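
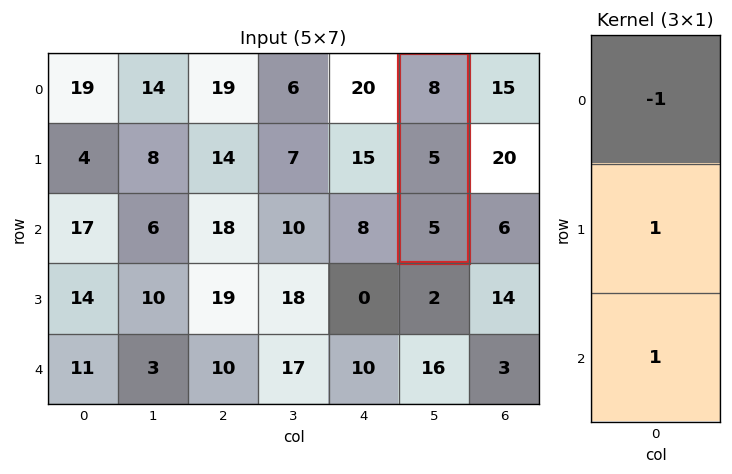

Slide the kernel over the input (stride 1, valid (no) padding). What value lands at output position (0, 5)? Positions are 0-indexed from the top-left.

The receptive field on the input at this output position is [8 / 5 / 5]. Elementwise product with the kernel and sum: 8·-1 + 5·1 + 5·1.

2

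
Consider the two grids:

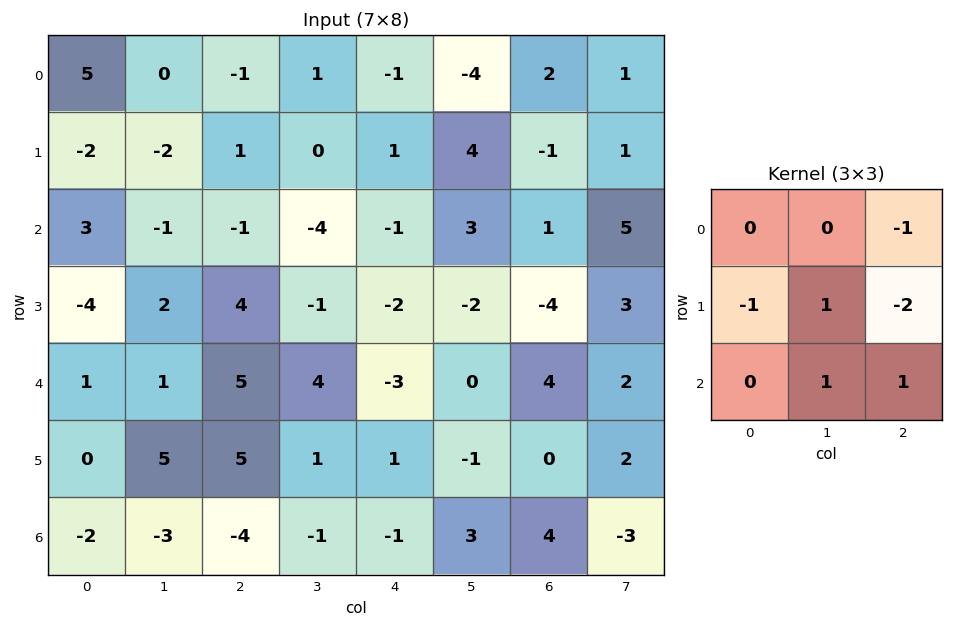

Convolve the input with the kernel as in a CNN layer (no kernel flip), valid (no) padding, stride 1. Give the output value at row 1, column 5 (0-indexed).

The receptive field on the input at this output position is [4 -1 1 / 3 1 5 / -2 -4 3]. Elementwise product with the kernel and sum: 1·-1 + 3·-1 + 1·1 + 5·-2 + -4·1 + 3·1.

-14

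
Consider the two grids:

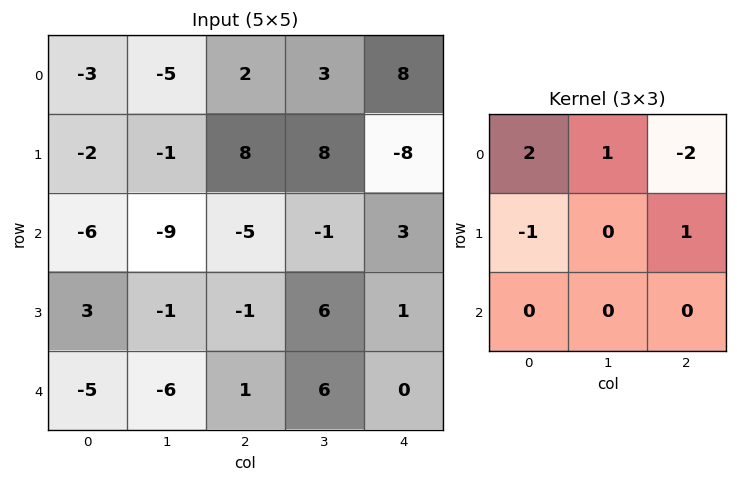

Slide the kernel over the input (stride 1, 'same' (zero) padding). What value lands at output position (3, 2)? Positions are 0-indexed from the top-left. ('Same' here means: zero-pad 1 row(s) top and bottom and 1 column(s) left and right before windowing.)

The receptive field on the zero-padded input at this output position is [-9 -5 -1 / -1 -1 6 / -6 1 6]. Elementwise product with the kernel and sum: -9·2 + -5·1 + -1·-2 + -1·-1 + 6·1.

-14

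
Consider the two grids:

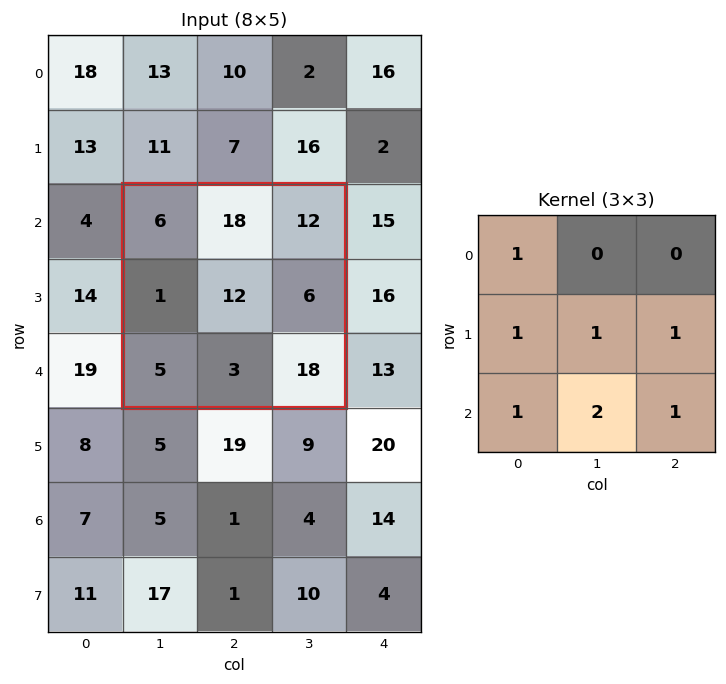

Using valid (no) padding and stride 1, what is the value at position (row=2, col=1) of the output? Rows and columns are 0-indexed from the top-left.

54

The receptive field on the input at this output position is [6 18 12 / 1 12 6 / 5 3 18]. Elementwise product with the kernel and sum: 6·1 + 1·1 + 12·1 + 6·1 + 5·1 + 3·2 + 18·1.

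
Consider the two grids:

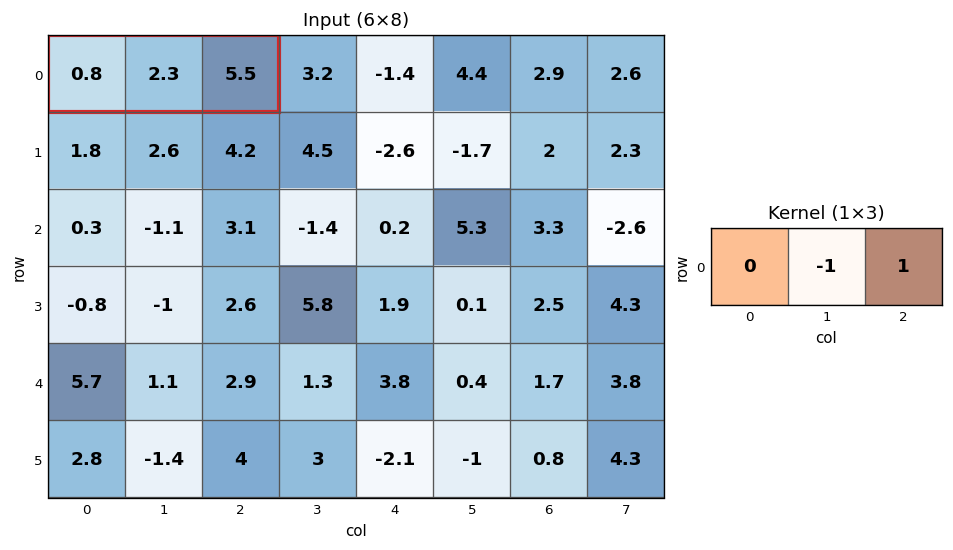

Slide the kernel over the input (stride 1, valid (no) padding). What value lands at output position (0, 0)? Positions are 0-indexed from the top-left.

The receptive field on the input at this output position is [0.8 2.3 5.5]. Elementwise product with the kernel and sum: 2.3·-1 + 5.5·1.

3.2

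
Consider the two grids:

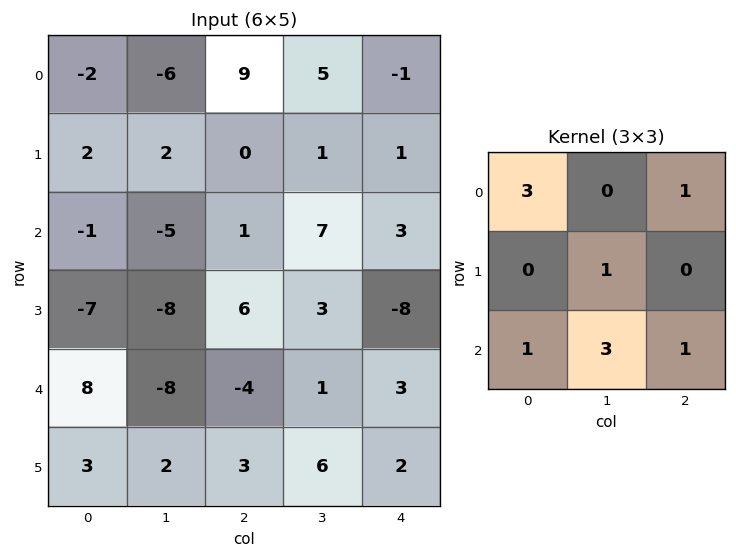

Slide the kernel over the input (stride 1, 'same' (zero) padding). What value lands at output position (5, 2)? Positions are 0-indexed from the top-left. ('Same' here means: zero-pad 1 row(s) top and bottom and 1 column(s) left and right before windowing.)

The receptive field on the zero-padded input at this output position is [-8 -4 1 / 2 3 6 / 0 0 0]. Elementwise product with the kernel and sum: -8·3 + 1·1 + 3·1 + 0·1 + 0·3 + 0·1.

-20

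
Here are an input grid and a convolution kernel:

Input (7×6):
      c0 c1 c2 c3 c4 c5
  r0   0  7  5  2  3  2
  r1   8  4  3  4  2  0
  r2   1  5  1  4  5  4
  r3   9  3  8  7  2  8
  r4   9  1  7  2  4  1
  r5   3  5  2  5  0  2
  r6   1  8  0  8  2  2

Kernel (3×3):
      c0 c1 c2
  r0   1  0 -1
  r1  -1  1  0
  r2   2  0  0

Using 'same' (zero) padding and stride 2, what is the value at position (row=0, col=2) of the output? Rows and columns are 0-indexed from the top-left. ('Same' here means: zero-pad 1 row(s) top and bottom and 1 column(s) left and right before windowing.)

The receptive field on the zero-padded input at this output position is [0 0 0 / 2 3 2 / 4 2 0]. Elementwise product with the kernel and sum: 0·1 + 0·-1 + 2·-1 + 3·1 + 4·2.

9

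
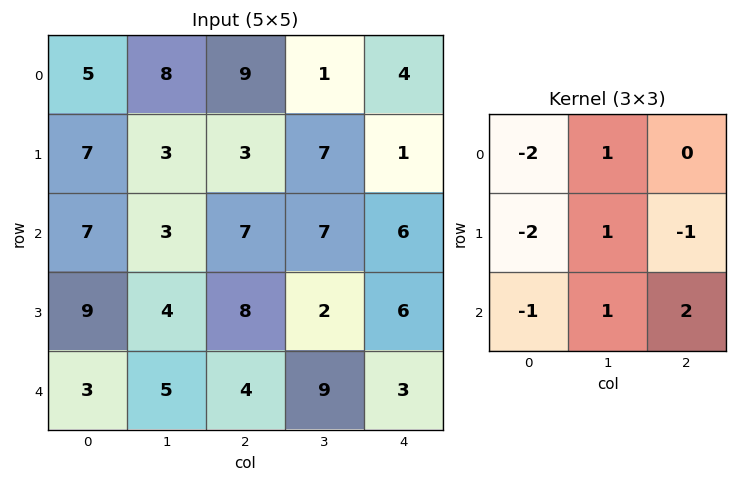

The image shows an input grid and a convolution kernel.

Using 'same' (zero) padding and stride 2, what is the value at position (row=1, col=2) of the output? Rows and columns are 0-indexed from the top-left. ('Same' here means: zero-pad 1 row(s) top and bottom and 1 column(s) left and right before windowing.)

-17

The receptive field on the zero-padded input at this output position is [7 1 0 / 7 6 0 / 2 6 0]. Elementwise product with the kernel and sum: 7·-2 + 1·1 + 7·-2 + 6·1 + 0·-1 + 2·-1 + 6·1 + 0·2.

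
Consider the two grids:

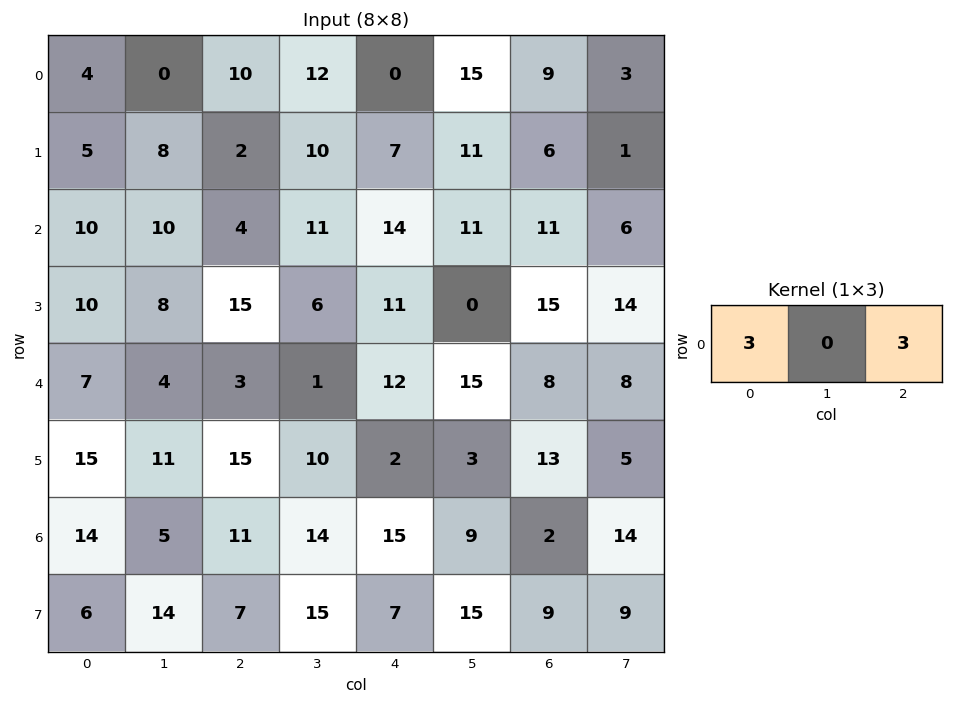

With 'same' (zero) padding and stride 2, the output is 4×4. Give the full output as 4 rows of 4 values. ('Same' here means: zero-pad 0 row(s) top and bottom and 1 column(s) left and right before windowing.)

Output[0,0]: The receptive field on the zero-padded input at this output position is [0 4 0]. Elementwise product with the kernel and sum: 0·3 + 0·3.
Output[0,1]: The receptive field on the zero-padded input at this output position is [0 10 12]. Elementwise product with the kernel and sum: 0·3 + 12·3.

0 36 81 54
30 63 66 51
12 15 48 69
15 57 69 69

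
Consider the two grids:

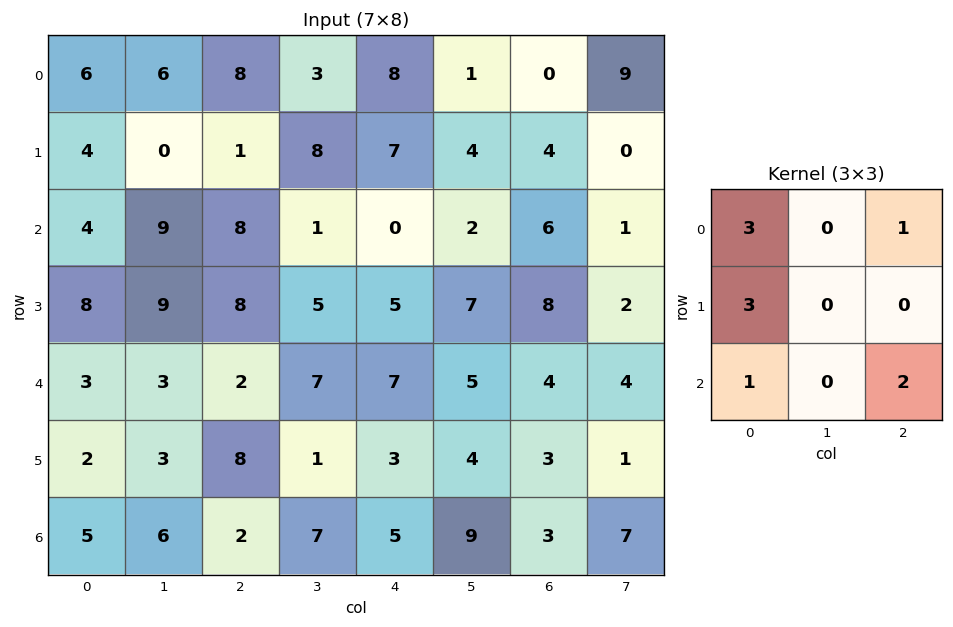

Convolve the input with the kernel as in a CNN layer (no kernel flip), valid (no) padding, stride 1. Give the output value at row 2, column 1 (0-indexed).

The receptive field on the input at this output position is [9 8 1 / 9 8 5 / 3 2 7]. Elementwise product with the kernel and sum: 9·3 + 1·1 + 9·3 + 3·1 + 7·2.

72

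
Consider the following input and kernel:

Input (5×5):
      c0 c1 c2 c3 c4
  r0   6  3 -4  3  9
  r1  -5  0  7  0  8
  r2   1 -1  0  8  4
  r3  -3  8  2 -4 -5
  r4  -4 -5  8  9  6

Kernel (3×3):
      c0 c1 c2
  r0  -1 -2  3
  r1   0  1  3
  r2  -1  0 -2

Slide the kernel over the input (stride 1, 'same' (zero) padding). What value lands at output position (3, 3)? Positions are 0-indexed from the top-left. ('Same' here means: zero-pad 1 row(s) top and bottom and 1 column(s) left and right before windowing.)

The receptive field on the zero-padded input at this output position is [0 8 4 / 2 -4 -5 / 8 9 6]. Elementwise product with the kernel and sum: 0·-1 + 8·-2 + 4·3 + -4·1 + -5·3 + 8·-1 + 6·-2.

-43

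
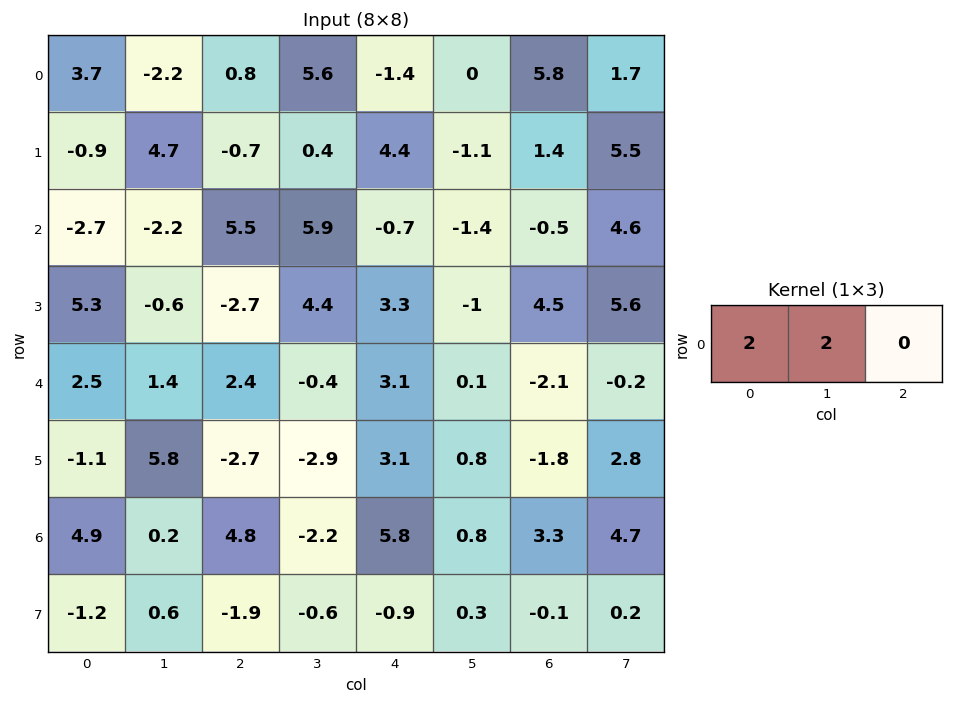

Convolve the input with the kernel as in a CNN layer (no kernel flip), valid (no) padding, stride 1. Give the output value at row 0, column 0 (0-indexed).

The receptive field on the input at this output position is [3.7 -2.2 0.8]. Elementwise product with the kernel and sum: 3.7·2 + -2.2·2.

3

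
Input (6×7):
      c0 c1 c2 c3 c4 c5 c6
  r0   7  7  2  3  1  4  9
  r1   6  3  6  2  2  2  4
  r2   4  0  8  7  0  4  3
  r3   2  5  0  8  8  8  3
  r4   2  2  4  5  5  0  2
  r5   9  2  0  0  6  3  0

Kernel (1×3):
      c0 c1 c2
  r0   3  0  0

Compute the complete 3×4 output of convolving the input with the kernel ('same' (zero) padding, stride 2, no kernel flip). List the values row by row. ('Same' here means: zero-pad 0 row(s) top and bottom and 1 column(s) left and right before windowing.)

Output[0,0]: The receptive field on the zero-padded input at this output position is [0 7 7]. Elementwise product with the kernel and sum: 0·3.
Output[0,1]: The receptive field on the zero-padded input at this output position is [7 2 3]. Elementwise product with the kernel and sum: 7·3.

0 21 9 12
0 0 21 12
0 6 15 0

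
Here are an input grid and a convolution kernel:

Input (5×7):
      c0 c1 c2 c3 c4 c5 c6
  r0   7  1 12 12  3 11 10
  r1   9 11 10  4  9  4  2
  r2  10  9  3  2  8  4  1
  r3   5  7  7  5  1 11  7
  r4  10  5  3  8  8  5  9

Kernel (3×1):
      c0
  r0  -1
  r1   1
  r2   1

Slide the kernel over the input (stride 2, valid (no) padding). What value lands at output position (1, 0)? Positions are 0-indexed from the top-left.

5

The receptive field on the input at this output position is [10 / 5 / 10]. Elementwise product with the kernel and sum: 10·-1 + 5·1 + 10·1.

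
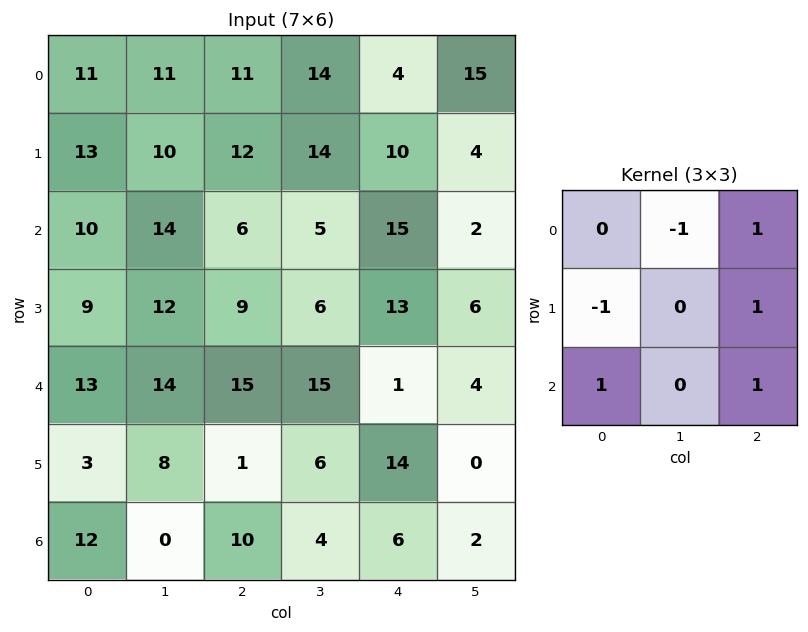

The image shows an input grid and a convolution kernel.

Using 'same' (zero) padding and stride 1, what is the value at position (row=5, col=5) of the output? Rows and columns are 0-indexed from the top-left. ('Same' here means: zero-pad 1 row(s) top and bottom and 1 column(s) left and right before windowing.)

-12

The receptive field on the zero-padded input at this output position is [1 4 0 / 14 0 0 / 6 2 0]. Elementwise product with the kernel and sum: 4·-1 + 0·1 + 14·-1 + 0·1 + 6·1 + 0·1.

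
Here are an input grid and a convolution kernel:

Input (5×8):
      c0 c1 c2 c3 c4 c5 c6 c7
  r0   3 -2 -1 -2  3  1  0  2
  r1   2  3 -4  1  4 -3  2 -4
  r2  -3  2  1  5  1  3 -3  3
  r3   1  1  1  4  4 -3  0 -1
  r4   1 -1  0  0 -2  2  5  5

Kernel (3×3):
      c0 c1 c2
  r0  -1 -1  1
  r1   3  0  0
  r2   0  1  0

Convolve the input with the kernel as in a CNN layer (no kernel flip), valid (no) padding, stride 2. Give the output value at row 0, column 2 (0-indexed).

11

The receptive field on the input at this output position is [3 1 0 / 4 -3 2 / 1 3 -3]. Elementwise product with the kernel and sum: 3·-1 + 1·-1 + 0·1 + 4·3 + 3·1.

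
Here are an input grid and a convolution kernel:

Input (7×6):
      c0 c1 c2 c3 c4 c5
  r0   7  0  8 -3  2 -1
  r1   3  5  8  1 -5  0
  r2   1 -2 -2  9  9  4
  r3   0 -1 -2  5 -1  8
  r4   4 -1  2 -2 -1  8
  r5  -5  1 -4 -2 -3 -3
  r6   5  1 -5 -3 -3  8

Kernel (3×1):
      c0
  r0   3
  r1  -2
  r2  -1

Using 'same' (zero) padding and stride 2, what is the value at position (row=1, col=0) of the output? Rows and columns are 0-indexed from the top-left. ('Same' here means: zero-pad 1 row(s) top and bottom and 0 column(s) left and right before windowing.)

The receptive field on the zero-padded input at this output position is [3 / 1 / 0]. Elementwise product with the kernel and sum: 3·3 + 1·-2 + 0·-1.

7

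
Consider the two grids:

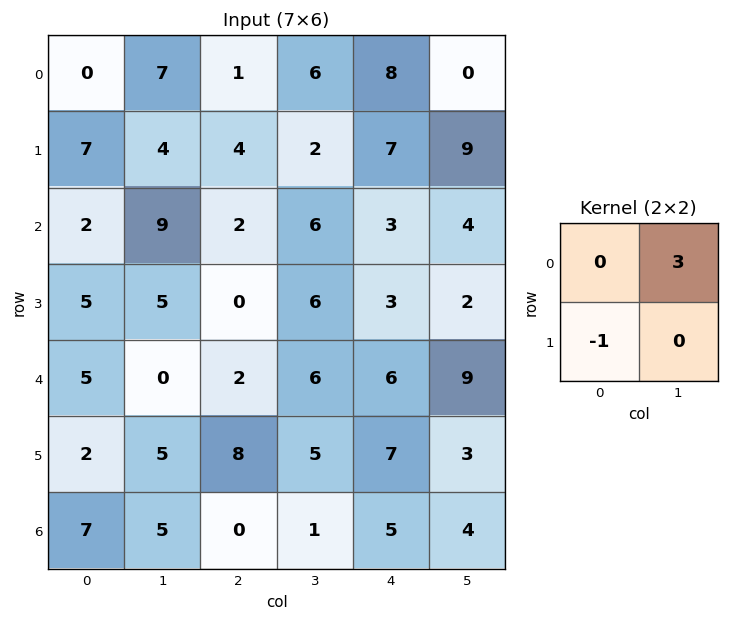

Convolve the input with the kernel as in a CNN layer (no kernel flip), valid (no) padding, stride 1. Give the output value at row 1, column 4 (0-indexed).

The receptive field on the input at this output position is [7 9 / 3 4]. Elementwise product with the kernel and sum: 9·3 + 3·-1.

24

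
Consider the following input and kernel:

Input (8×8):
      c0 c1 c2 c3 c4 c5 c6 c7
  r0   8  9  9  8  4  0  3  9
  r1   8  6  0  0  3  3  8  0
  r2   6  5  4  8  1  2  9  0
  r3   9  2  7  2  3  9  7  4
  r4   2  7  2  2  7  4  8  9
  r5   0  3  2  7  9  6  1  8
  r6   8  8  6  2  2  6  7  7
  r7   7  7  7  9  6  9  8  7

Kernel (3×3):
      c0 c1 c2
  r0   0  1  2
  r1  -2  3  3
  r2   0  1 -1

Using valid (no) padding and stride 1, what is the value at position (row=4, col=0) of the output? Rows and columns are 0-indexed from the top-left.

The receptive field on the input at this output position is [2 7 2 / 0 3 2 / 8 8 6]. Elementwise product with the kernel and sum: 7·1 + 2·2 + 0·-2 + 3·3 + 2·3 + 8·1 + 6·-1.

28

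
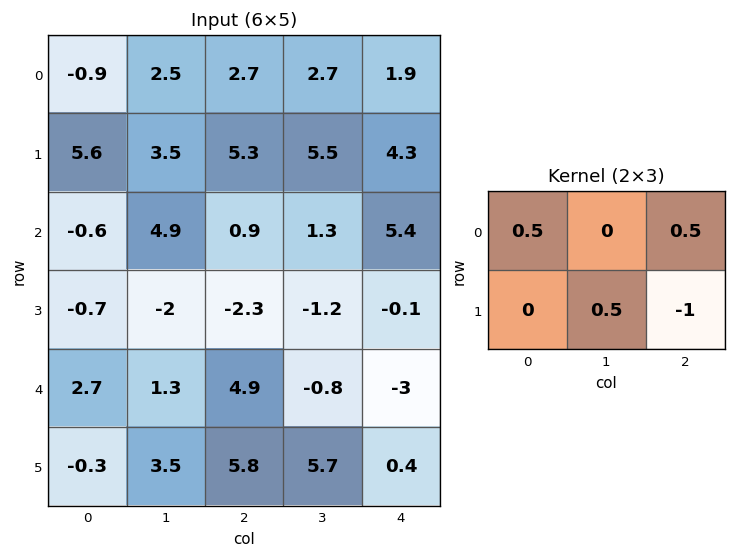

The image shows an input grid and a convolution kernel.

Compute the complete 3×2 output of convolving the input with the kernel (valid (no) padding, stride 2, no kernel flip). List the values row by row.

Output[0,0]: The receptive field on the input at this output position is [-0.9 2.5 2.7 / 5.6 3.5 5.3]. Elementwise product with the kernel and sum: -0.9·0.5 + 2.7·0.5 + 3.5·0.5 + 5.3·-1.
Output[0,1]: The receptive field on the input at this output position is [2.7 2.7 1.9 / 5.3 5.5 4.3]. Elementwise product with the kernel and sum: 2.7·0.5 + 1.9·0.5 + 5.5·0.5 + 4.3·-1.

-2.65 0.75
1.45 2.65
-0.25 3.4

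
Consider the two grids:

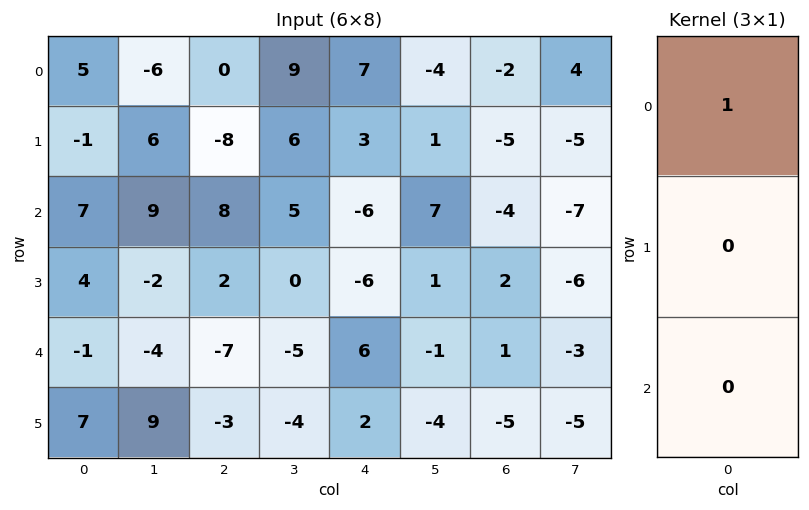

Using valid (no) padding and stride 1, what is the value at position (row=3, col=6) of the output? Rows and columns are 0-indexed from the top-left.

The receptive field on the input at this output position is [2 / 1 / -5]. Elementwise product with the kernel and sum: 2·1.

2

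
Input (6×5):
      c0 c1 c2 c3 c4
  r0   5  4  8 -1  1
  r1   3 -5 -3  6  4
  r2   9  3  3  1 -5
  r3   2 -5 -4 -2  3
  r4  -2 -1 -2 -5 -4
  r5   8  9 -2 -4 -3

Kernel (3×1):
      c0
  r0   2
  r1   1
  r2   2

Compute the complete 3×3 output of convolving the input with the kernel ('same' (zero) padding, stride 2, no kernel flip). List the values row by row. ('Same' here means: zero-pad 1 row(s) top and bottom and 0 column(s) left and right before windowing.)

11 2 9
19 -11 9
18 -14 -4

Output[0,0]: The receptive field on the zero-padded input at this output position is [0 / 5 / 3]. Elementwise product with the kernel and sum: 0·2 + 5·1 + 3·2.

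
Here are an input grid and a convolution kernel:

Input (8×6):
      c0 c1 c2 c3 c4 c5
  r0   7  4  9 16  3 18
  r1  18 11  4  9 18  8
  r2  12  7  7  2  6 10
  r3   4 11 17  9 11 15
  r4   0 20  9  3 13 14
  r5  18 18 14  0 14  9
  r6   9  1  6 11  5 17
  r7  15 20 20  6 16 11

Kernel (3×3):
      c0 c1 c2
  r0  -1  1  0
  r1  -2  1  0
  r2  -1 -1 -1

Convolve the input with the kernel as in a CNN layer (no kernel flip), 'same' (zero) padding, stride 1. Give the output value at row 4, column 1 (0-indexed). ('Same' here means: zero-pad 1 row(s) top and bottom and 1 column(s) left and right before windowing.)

The receptive field on the zero-padded input at this output position is [4 11 17 / 0 20 9 / 18 18 14]. Elementwise product with the kernel and sum: 4·-1 + 11·1 + 0·-2 + 20·1 + 18·-1 + 18·-1 + 14·-1.

-23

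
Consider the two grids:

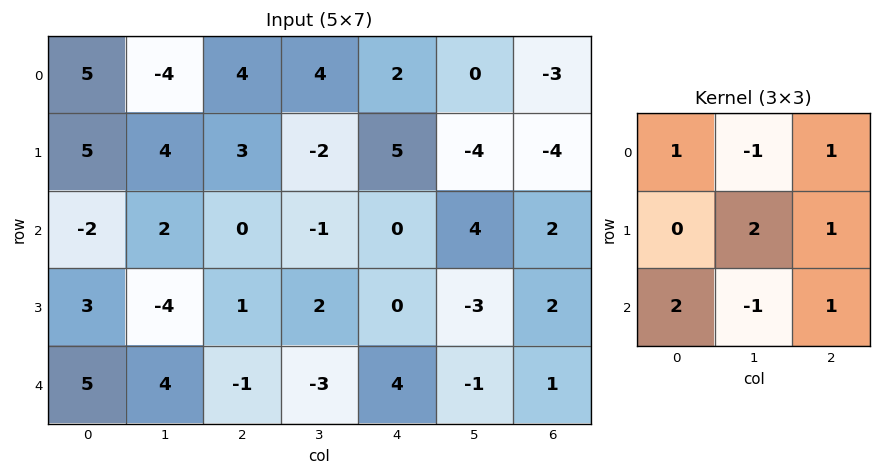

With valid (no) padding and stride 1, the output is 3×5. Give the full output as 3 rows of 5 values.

18 3 4 10 -15
19 -9 8 -6 20
-6 11 10 -11 4

Output[0,0]: The receptive field on the input at this output position is [5 -4 4 / 5 4 3 / -2 2 0]. Elementwise product with the kernel and sum: 5·1 + -4·-1 + 4·1 + 4·2 + 3·1 + -2·2 + 2·-1 + 0·1.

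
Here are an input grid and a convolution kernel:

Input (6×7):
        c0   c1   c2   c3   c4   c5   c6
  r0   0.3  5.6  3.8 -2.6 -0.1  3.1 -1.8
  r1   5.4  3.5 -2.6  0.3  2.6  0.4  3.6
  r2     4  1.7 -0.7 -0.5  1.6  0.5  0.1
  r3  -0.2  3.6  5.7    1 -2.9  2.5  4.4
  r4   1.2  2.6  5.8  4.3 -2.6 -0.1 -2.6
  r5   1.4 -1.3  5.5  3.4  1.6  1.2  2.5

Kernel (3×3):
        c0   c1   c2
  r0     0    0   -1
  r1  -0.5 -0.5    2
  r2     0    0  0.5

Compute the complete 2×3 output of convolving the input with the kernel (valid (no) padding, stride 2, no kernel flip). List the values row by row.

Output[0,0]: The receptive field on the input at this output position is [0.3 5.6 3.8 / 5.4 3.5 -2.6 / 4 1.7 -0.7]. Elementwise product with the kernel and sum: 3.8·-1 + 5.4·-0.5 + 3.5·-0.5 + -2.6·2 + -0.7·0.5.

-13.8 7.25 7.55
13.3 -12.05 7.6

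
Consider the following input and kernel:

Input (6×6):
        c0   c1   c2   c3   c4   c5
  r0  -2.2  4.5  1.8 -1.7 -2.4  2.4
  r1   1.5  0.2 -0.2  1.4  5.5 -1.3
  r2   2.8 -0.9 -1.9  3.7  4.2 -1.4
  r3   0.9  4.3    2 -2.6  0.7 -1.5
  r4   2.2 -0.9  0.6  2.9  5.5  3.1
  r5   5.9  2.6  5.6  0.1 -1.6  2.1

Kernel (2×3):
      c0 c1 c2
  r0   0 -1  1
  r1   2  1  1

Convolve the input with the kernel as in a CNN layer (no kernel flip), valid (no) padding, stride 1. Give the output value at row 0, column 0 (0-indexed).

The receptive field on the input at this output position is [-2.2 4.5 1.8 / 1.5 0.2 -0.2]. Elementwise product with the kernel and sum: 4.5·-1 + 1.8·1 + 1.5·2 + 0.2·1 + -0.2·1.

0.3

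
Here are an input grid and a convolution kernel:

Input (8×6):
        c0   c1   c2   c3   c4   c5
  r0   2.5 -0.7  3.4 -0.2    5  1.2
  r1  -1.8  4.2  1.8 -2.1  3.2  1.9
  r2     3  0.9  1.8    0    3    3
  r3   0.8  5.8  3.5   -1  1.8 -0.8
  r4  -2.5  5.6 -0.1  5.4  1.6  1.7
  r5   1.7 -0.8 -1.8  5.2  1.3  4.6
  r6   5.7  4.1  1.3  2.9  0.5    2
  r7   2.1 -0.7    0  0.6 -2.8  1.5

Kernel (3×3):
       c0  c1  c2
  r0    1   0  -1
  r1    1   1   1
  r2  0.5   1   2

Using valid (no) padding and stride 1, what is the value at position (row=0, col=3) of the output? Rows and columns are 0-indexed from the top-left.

10.6

The receptive field on the input at this output position is [-0.2 5 1.2 / -2.1 3.2 1.9 / 0 3 3]. Elementwise product with the kernel and sum: -0.2·1 + 1.2·-1 + -2.1·1 + 3.2·1 + 1.9·1 + 0·0.5 + 3·1 + 3·2.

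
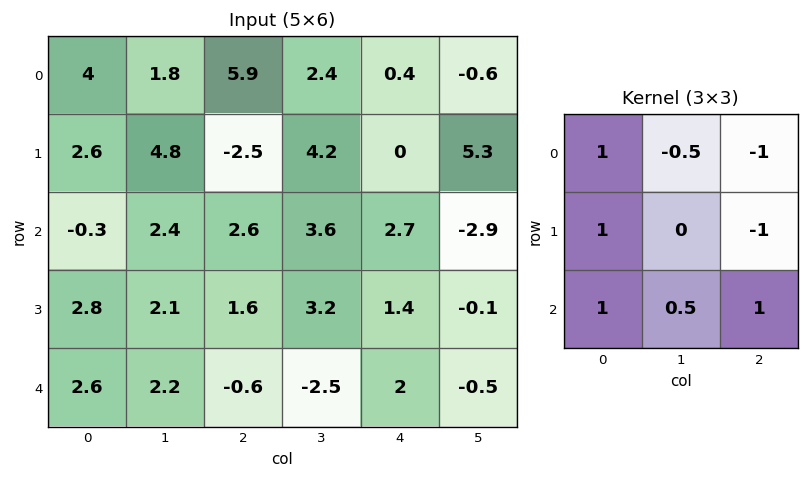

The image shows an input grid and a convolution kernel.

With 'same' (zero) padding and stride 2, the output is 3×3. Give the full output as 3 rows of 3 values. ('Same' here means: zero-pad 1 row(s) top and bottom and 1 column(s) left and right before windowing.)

4.3 7.15 12.5
-5 6.75 9.2
-5.7 2.8 0.6

Output[0,0]: The receptive field on the zero-padded input at this output position is [0 0 0 / 0 4 1.8 / 0 2.6 4.8]. Elementwise product with the kernel and sum: 0·1 + 0·-0.5 + 0·-1 + 0·1 + 1.8·-1 + 0·1 + 2.6·0.5 + 4.8·1.
Output[0,1]: The receptive field on the zero-padded input at this output position is [0 0 0 / 1.8 5.9 2.4 / 4.8 -2.5 4.2]. Elementwise product with the kernel and sum: 0·1 + 0·-0.5 + 0·-1 + 1.8·1 + 2.4·-1 + 4.8·1 + -2.5·0.5 + 4.2·1.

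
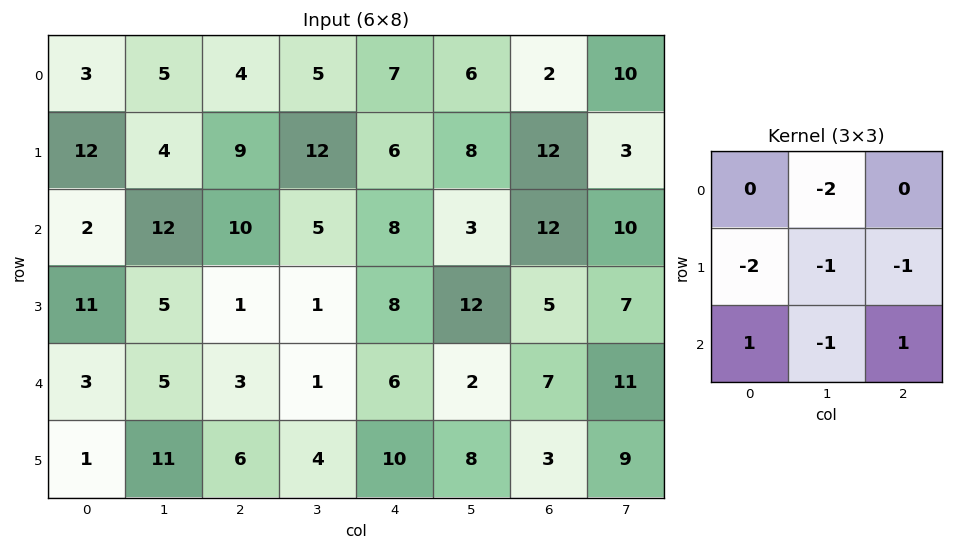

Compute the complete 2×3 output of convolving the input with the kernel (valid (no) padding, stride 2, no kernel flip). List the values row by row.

Output[0,0]: The receptive field on the input at this output position is [3 5 4 / 12 4 9 / 2 12 10]. Elementwise product with the kernel and sum: 5·-2 + 12·-2 + 4·-1 + 9·-1 + 2·1 + 12·-1 + 10·1.
Output[0,1]: The receptive field on the input at this output position is [4 5 7 / 9 12 6 / 10 5 8]. Elementwise product with the kernel and sum: 5·-2 + 9·-2 + 12·-1 + 6·-1 + 10·1 + 5·-1 + 8·1.

-47 -33 -27
-51 -13 -28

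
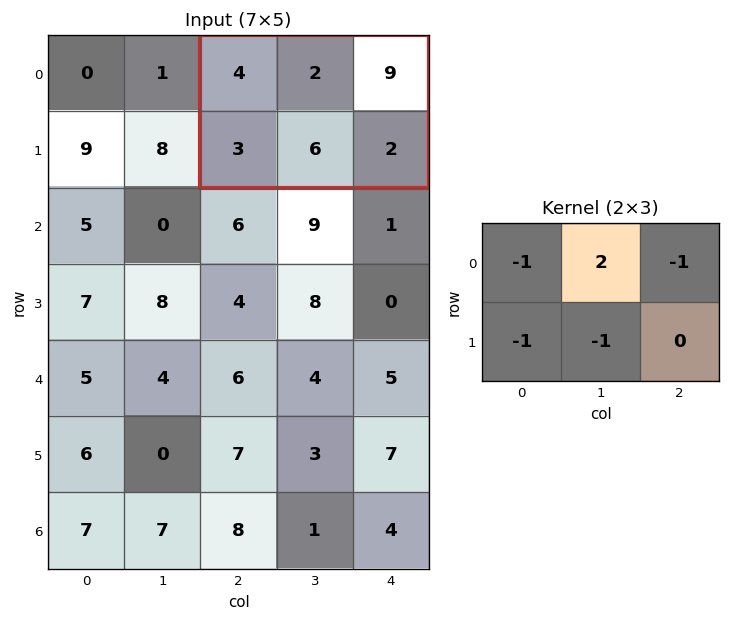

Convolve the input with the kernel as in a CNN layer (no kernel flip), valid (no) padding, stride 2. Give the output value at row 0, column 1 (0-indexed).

-18

The receptive field on the input at this output position is [4 2 9 / 3 6 2]. Elementwise product with the kernel and sum: 4·-1 + 2·2 + 9·-1 + 3·-1 + 6·-1.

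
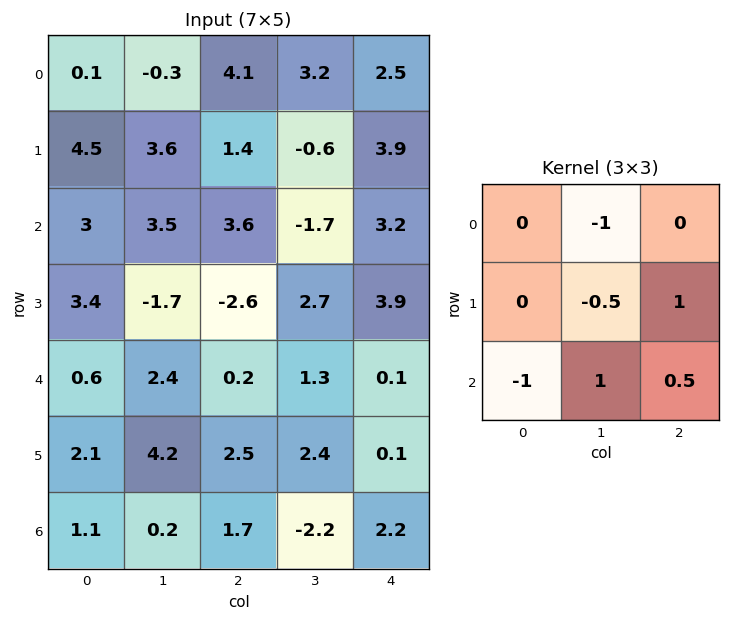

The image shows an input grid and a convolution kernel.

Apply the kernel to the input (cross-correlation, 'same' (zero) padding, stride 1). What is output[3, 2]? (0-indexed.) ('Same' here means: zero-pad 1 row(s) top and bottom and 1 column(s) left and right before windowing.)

-1.15

The receptive field on the zero-padded input at this output position is [3.5 3.6 -1.7 / -1.7 -2.6 2.7 / 2.4 0.2 1.3]. Elementwise product with the kernel and sum: 3.6·-1 + -2.6·-0.5 + 2.7·1 + 2.4·-1 + 0.2·1 + 1.3·0.5.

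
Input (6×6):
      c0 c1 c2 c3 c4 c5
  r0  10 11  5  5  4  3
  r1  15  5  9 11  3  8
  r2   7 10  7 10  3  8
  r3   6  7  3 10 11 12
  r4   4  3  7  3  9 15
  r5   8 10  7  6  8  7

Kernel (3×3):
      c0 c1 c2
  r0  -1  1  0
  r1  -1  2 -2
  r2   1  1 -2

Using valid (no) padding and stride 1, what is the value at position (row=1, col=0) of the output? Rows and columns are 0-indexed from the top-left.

-4

The receptive field on the input at this output position is [15 5 9 / 7 10 7 / 6 7 3]. Elementwise product with the kernel and sum: 15·-1 + 5·1 + 7·-1 + 10·2 + 7·-2 + 6·1 + 7·1 + 3·-2.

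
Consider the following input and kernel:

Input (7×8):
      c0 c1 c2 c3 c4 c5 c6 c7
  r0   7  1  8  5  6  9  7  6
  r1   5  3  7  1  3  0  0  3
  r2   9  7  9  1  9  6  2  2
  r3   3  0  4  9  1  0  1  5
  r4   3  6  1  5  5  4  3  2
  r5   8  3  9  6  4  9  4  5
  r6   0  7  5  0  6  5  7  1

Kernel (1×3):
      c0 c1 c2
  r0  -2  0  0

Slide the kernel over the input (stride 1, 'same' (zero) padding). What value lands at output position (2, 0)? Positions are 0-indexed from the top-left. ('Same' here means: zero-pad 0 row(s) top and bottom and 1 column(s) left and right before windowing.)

0

The receptive field on the zero-padded input at this output position is [0 9 7]. Elementwise product with the kernel and sum: 0·-2.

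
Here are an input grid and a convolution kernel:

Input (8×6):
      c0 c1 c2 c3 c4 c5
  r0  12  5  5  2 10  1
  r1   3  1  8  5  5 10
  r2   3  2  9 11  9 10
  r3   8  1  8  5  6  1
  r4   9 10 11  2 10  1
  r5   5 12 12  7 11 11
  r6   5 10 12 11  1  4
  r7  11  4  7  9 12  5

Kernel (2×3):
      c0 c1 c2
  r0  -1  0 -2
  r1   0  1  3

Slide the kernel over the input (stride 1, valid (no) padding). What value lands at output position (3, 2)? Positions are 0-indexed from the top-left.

12

The receptive field on the input at this output position is [8 5 6 / 11 2 10]. Elementwise product with the kernel and sum: 8·-1 + 6·-2 + 2·1 + 10·3.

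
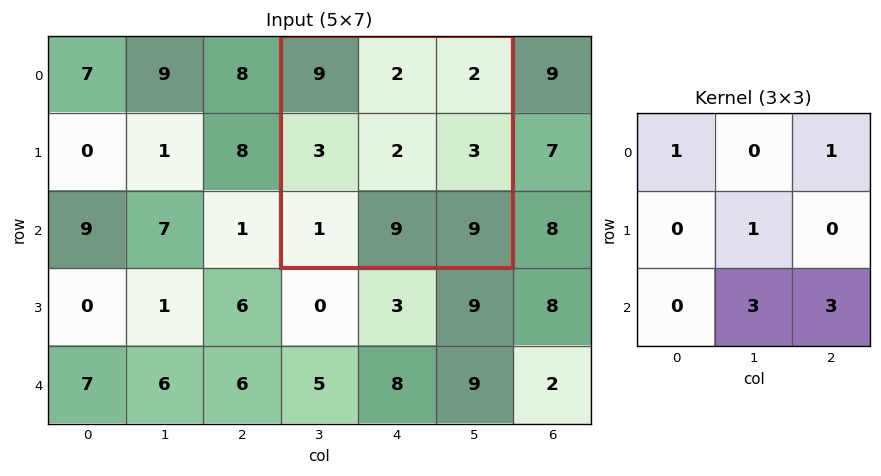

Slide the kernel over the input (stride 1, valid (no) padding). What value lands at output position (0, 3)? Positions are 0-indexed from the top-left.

67

The receptive field on the input at this output position is [9 2 2 / 3 2 3 / 1 9 9]. Elementwise product with the kernel and sum: 9·1 + 2·1 + 2·1 + 9·3 + 9·3.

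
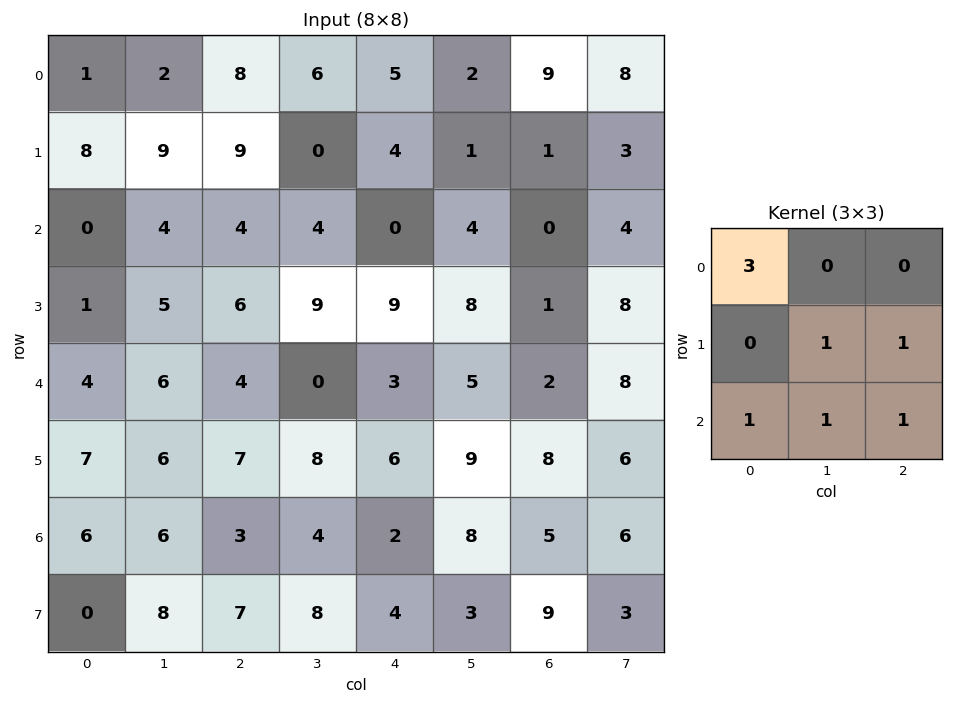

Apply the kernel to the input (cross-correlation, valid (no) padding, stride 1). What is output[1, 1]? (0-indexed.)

55

The receptive field on the input at this output position is [9 9 0 / 4 4 4 / 5 6 9]. Elementwise product with the kernel and sum: 9·3 + 4·1 + 4·1 + 5·1 + 6·1 + 9·1.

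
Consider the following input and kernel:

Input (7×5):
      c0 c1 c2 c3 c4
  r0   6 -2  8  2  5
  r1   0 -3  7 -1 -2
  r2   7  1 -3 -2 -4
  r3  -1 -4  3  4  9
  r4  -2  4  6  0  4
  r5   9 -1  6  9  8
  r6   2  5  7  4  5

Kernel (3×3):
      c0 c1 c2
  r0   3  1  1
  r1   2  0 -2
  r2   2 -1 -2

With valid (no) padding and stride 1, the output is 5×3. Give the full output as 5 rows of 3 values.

Output[0,0]: The receptive field on the input at this output position is [6 -2 8 / 0 -3 7 / 7 1 -3]. Elementwise product with the kernel and sum: 6·3 + -2·1 + 8·1 + 0·2 + 7·-2 + 7·2 + 1·-1 + -3·-2.

29 9 53
20 -16 4
-9 -16 -23
-13 -23 13
-5 -7 18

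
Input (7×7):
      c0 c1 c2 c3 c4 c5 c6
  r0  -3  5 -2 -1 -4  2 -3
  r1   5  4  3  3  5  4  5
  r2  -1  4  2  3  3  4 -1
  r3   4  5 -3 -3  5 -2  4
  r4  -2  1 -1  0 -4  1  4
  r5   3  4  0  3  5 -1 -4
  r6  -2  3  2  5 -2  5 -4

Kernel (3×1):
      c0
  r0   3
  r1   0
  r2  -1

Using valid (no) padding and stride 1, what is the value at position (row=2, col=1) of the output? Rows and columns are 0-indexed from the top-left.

The receptive field on the input at this output position is [4 / 5 / 1]. Elementwise product with the kernel and sum: 4·3 + 1·-1.

11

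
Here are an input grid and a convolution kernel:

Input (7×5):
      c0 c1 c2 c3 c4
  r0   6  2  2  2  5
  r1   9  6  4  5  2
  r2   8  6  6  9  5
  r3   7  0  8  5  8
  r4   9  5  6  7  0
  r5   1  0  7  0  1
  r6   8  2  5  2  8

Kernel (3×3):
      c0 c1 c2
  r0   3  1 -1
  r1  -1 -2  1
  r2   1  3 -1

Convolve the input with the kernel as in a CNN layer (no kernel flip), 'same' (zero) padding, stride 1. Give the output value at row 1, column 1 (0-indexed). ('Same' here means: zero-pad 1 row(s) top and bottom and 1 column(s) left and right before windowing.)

21

The receptive field on the zero-padded input at this output position is [6 2 2 / 9 6 4 / 8 6 6]. Elementwise product with the kernel and sum: 6·3 + 2·1 + 2·-1 + 9·-1 + 6·-2 + 4·1 + 8·1 + 6·3 + 6·-1.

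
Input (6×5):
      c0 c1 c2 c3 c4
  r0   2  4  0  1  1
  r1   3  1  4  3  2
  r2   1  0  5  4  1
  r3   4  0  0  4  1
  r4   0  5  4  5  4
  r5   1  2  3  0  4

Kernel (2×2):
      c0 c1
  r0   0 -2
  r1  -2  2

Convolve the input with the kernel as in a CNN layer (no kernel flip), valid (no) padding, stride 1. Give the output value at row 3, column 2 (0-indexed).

The receptive field on the input at this output position is [0 4 / 4 5]. Elementwise product with the kernel and sum: 4·-2 + 4·-2 + 5·2.

-6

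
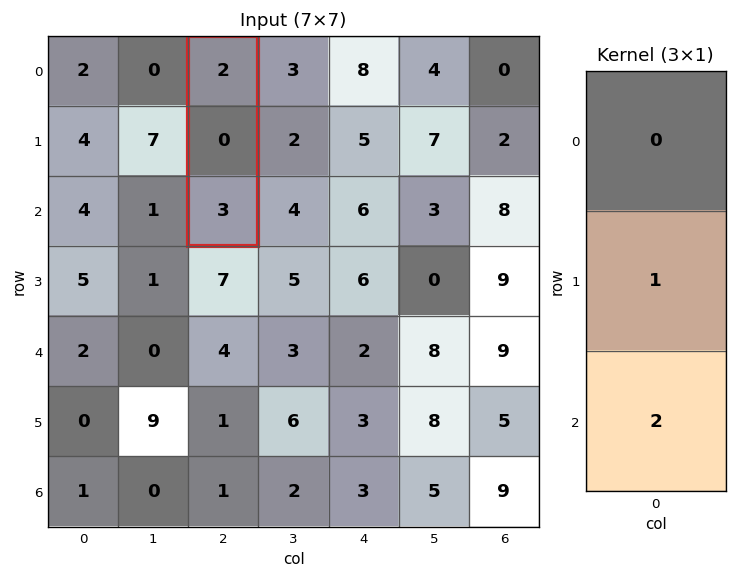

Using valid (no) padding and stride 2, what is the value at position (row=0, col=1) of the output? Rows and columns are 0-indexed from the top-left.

The receptive field on the input at this output position is [2 / 0 / 3]. Elementwise product with the kernel and sum: 0·1 + 3·2.

6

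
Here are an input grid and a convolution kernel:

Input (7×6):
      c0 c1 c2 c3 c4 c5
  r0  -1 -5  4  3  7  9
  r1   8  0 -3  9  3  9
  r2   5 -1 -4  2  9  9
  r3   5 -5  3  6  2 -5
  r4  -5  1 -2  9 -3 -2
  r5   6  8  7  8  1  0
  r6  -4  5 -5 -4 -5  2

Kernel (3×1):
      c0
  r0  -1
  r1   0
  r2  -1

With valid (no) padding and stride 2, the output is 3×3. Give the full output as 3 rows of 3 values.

Output[0,0]: The receptive field on the input at this output position is [-1 / 8 / 5]. Elementwise product with the kernel and sum: -1·-1 + 5·-1.
Output[0,1]: The receptive field on the input at this output position is [4 / -3 / -4]. Elementwise product with the kernel and sum: 4·-1 + -4·-1.

-4 0 -16
0 6 -6
9 7 8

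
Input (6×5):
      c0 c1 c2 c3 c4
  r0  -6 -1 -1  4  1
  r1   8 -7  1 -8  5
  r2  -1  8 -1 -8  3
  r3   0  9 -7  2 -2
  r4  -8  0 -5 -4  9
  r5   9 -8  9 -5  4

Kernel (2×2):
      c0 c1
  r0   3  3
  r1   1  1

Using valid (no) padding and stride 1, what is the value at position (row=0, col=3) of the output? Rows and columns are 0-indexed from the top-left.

The receptive field on the input at this output position is [4 1 / -8 5]. Elementwise product with the kernel and sum: 4·3 + 1·3 + -8·1 + 5·1.

12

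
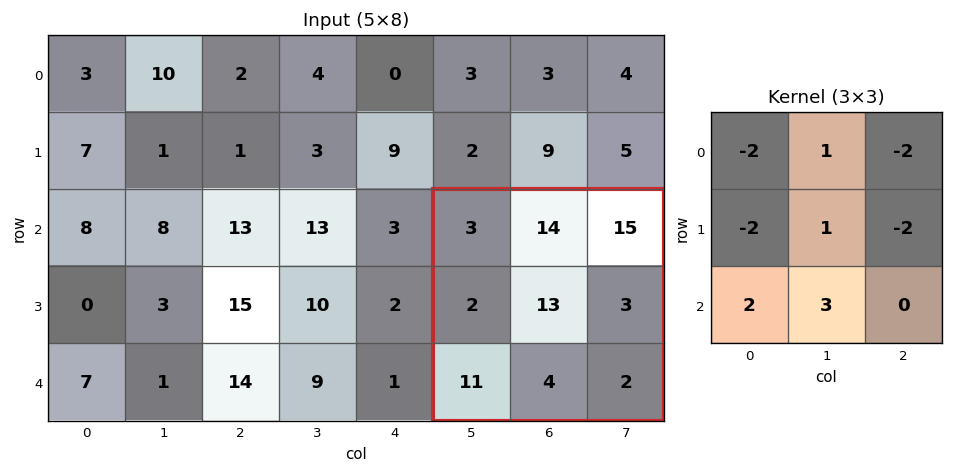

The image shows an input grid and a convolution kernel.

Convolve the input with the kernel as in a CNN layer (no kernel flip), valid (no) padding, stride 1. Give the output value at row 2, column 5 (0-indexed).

The receptive field on the input at this output position is [3 14 15 / 2 13 3 / 11 4 2]. Elementwise product with the kernel and sum: 3·-2 + 14·1 + 15·-2 + 2·-2 + 13·1 + 3·-2 + 11·2 + 4·3.

15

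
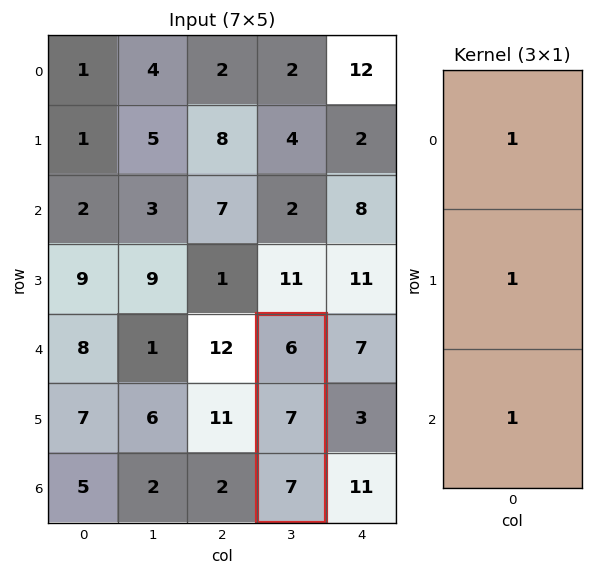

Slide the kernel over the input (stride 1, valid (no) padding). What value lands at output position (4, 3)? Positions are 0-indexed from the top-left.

20

The receptive field on the input at this output position is [6 / 7 / 7]. Elementwise product with the kernel and sum: 6·1 + 7·1 + 7·1.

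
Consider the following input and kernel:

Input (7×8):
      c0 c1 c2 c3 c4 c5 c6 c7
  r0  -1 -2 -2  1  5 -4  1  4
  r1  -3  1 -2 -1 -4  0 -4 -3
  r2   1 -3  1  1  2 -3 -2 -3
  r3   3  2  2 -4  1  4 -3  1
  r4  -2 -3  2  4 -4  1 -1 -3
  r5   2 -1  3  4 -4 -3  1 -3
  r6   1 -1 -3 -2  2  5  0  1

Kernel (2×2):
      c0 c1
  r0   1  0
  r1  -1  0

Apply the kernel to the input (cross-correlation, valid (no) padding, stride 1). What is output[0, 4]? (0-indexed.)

9

The receptive field on the input at this output position is [5 -4 / -4 0]. Elementwise product with the kernel and sum: 5·1 + -4·-1.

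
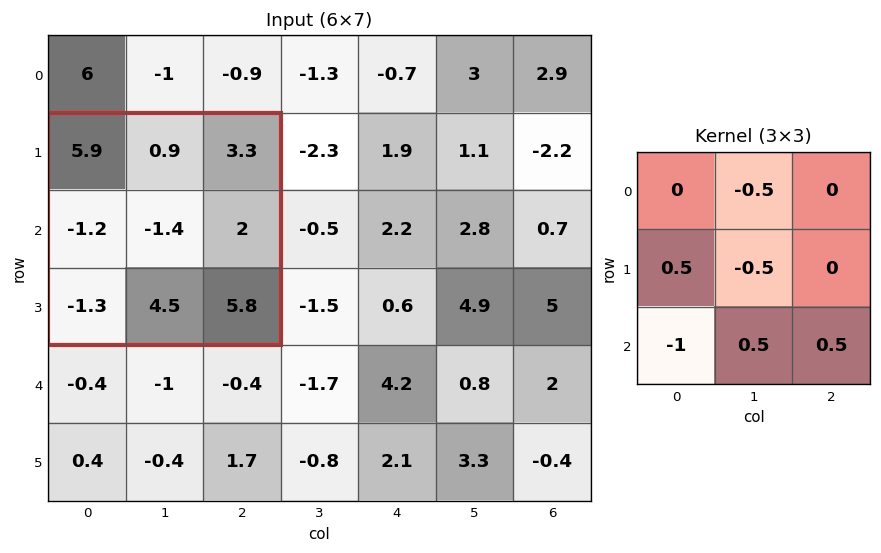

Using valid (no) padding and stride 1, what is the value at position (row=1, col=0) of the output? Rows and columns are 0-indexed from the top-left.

6.1

The receptive field on the input at this output position is [5.9 0.9 3.3 / -1.2 -1.4 2 / -1.3 4.5 5.8]. Elementwise product with the kernel and sum: 0.9·-0.5 + -1.2·0.5 + -1.4·-0.5 + -1.3·-1 + 4.5·0.5 + 5.8·0.5.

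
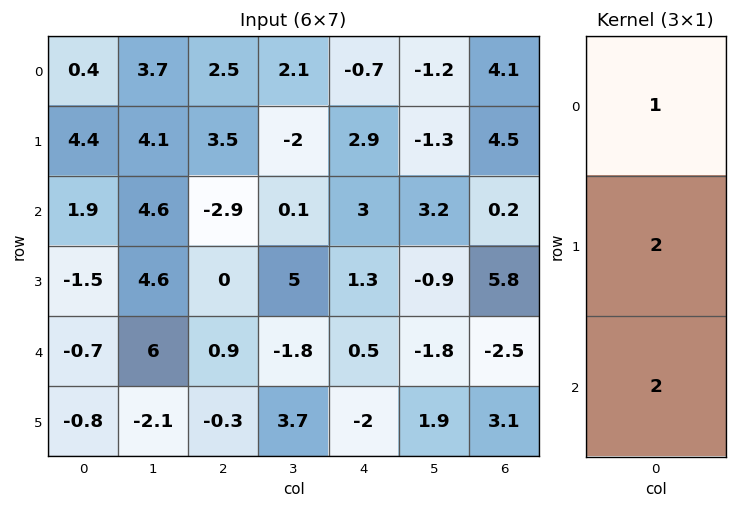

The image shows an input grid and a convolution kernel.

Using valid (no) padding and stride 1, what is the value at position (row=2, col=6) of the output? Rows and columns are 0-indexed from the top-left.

6.8

The receptive field on the input at this output position is [0.2 / 5.8 / -2.5]. Elementwise product with the kernel and sum: 0.2·1 + 5.8·2 + -2.5·2.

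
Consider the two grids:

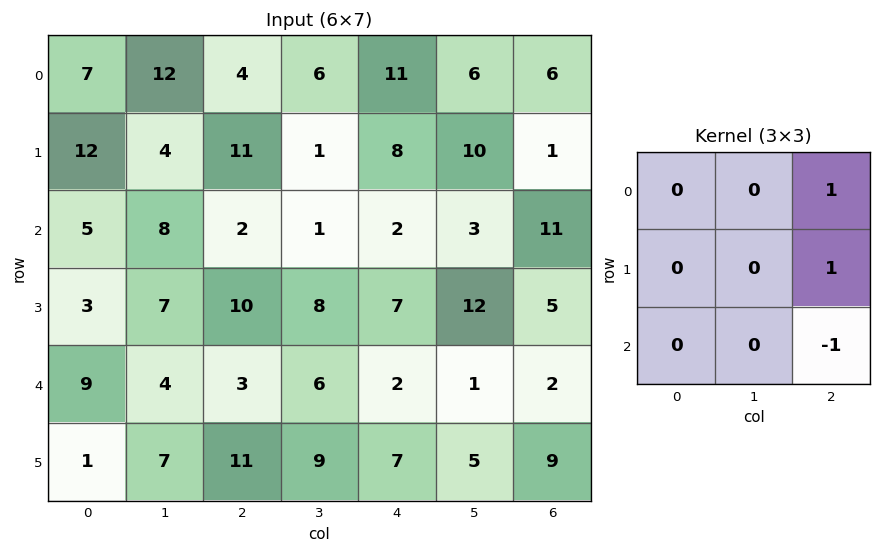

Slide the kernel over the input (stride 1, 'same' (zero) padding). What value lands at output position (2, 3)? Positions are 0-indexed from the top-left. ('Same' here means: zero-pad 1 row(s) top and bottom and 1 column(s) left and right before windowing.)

3

The receptive field on the zero-padded input at this output position is [11 1 8 / 2 1 2 / 10 8 7]. Elementwise product with the kernel and sum: 8·1 + 2·1 + 7·-1.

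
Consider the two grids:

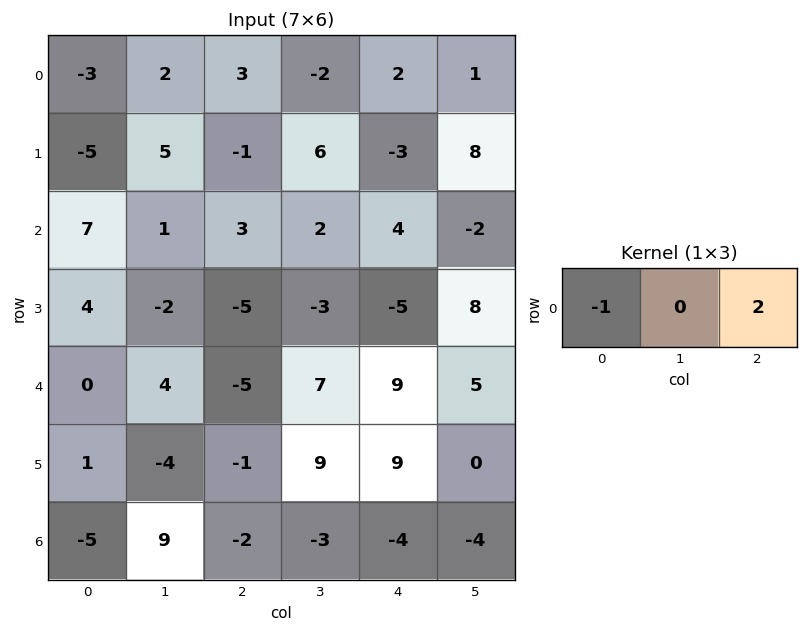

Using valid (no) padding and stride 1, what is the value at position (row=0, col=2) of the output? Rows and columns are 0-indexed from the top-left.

The receptive field on the input at this output position is [3 -2 2]. Elementwise product with the kernel and sum: 3·-1 + 2·2.

1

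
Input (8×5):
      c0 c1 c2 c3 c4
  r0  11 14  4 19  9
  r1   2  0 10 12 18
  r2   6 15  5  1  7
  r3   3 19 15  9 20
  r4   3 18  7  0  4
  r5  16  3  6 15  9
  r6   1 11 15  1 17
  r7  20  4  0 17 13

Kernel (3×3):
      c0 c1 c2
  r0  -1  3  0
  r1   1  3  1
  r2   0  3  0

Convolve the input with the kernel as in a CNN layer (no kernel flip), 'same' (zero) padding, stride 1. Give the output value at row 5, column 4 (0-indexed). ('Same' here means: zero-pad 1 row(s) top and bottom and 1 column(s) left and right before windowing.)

The receptive field on the zero-padded input at this output position is [0 4 0 / 15 9 0 / 1 17 0]. Elementwise product with the kernel and sum: 0·-1 + 4·3 + 15·1 + 9·3 + 0·1 + 17·3.

105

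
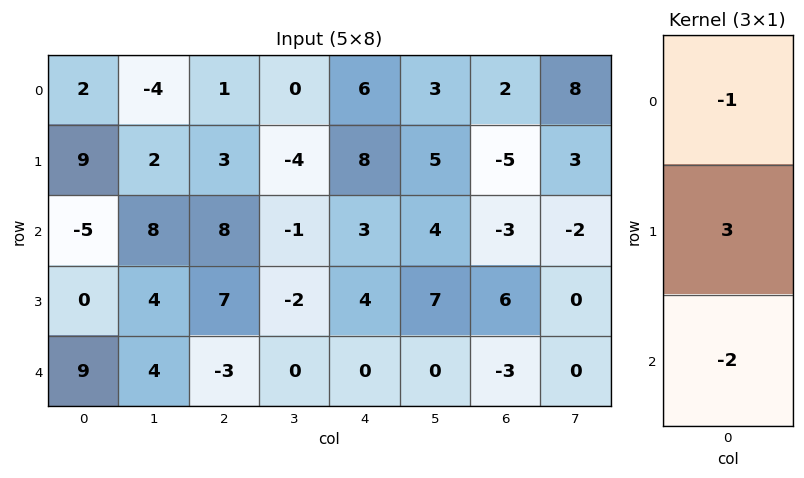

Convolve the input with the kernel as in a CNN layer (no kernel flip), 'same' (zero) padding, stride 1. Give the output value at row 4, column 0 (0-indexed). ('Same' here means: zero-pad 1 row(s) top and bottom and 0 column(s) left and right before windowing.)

The receptive field on the zero-padded input at this output position is [0 / 9 / 0]. Elementwise product with the kernel and sum: 0·-1 + 9·3 + 0·-2.

27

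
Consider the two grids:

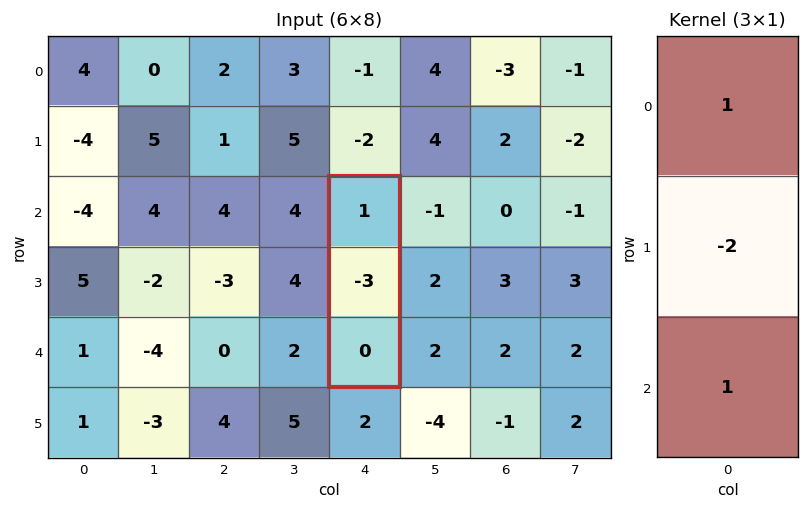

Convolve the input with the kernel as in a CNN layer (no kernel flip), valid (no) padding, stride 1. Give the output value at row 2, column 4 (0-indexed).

The receptive field on the input at this output position is [1 / -3 / 0]. Elementwise product with the kernel and sum: 1·1 + -3·-2 + 0·1.

7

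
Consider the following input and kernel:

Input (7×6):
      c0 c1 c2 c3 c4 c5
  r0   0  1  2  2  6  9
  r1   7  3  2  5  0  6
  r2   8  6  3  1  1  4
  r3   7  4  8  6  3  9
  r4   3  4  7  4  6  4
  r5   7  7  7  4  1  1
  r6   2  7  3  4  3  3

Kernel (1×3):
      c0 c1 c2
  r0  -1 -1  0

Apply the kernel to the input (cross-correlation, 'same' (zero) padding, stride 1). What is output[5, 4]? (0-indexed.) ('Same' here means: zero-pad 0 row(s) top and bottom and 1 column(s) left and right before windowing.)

The receptive field on the zero-padded input at this output position is [4 1 1]. Elementwise product with the kernel and sum: 4·-1 + 1·-1.

-5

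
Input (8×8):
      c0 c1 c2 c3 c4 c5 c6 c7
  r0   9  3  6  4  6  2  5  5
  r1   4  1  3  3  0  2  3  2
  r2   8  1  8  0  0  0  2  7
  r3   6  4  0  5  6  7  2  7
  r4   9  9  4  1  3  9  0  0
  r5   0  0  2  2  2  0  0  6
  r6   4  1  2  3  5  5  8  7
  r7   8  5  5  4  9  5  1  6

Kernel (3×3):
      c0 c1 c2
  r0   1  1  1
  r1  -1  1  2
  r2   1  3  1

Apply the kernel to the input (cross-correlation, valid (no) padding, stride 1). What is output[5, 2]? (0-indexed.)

43

The receptive field on the input at this output position is [2 2 2 / 2 3 5 / 5 4 9]. Elementwise product with the kernel and sum: 2·1 + 2·1 + 2·1 + 2·-1 + 3·1 + 5·2 + 5·1 + 4·3 + 9·1.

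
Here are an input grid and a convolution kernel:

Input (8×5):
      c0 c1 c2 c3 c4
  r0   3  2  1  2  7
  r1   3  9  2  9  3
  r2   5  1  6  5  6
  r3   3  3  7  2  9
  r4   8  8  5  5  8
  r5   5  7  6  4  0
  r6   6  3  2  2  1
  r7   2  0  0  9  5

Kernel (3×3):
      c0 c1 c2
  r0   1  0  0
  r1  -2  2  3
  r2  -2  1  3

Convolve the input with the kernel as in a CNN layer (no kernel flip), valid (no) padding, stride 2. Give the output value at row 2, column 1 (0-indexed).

2

The receptive field on the input at this output position is [5 5 8 / 6 4 0 / 2 2 1]. Elementwise product with the kernel and sum: 5·1 + 6·-2 + 4·2 + 0·3 + 2·-2 + 2·1 + 1·3.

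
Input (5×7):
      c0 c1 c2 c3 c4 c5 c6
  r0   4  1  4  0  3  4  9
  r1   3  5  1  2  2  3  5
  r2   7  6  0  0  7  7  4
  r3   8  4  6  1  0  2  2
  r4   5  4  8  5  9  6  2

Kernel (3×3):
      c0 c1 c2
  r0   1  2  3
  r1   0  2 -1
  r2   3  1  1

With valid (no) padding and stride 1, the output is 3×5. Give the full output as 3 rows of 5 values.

54 27 22 33 71
62 32 23 27 37
48 42 61 63 70

Output[0,0]: The receptive field on the input at this output position is [4 1 4 / 3 5 1 / 7 6 0]. Elementwise product with the kernel and sum: 4·1 + 1·2 + 4·3 + 5·2 + 1·-1 + 7·3 + 6·1 + 0·1.
Output[0,1]: The receptive field on the input at this output position is [1 4 0 / 5 1 2 / 6 0 0]. Elementwise product with the kernel and sum: 1·1 + 4·2 + 0·3 + 1·2 + 2·-1 + 6·3 + 0·1 + 0·1.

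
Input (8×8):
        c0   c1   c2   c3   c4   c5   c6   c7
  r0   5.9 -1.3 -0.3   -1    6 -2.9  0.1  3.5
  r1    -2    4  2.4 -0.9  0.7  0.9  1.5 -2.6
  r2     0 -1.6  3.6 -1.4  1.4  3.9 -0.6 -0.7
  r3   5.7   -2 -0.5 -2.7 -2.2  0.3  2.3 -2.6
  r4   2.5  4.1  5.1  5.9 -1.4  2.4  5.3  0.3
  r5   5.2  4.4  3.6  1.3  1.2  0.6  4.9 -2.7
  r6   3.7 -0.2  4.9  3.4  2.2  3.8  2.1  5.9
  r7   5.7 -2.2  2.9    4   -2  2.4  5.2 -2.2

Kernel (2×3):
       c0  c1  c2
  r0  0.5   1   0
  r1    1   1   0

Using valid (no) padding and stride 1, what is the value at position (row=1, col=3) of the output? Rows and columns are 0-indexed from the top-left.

0.25

The receptive field on the input at this output position is [-0.9 0.7 0.9 / -1.4 1.4 3.9]. Elementwise product with the kernel and sum: -0.9·0.5 + 0.7·1 + -1.4·1 + 1.4·1.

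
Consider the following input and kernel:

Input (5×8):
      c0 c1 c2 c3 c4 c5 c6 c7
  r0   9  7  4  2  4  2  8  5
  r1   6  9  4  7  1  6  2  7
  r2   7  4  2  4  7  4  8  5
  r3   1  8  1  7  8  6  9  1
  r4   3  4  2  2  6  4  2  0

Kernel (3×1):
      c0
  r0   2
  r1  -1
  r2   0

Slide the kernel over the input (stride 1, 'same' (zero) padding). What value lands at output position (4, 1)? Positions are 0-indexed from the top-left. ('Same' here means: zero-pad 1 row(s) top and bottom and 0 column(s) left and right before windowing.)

The receptive field on the zero-padded input at this output position is [8 / 4 / 0]. Elementwise product with the kernel and sum: 8·2 + 4·-1.

12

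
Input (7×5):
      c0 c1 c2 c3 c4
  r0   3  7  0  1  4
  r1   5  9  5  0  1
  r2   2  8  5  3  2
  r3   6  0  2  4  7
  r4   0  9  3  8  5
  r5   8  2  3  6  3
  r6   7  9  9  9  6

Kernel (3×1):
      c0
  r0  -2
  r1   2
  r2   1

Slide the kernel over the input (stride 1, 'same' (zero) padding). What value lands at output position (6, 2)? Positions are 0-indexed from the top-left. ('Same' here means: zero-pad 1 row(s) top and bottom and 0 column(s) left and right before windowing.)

The receptive field on the zero-padded input at this output position is [3 / 9 / 0]. Elementwise product with the kernel and sum: 3·-2 + 9·2 + 0·1.

12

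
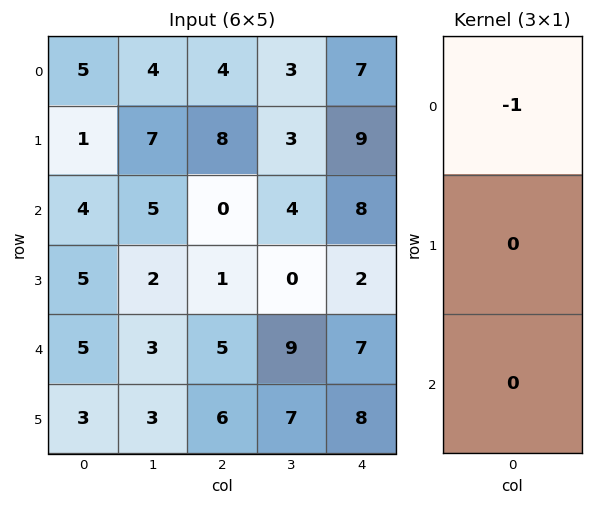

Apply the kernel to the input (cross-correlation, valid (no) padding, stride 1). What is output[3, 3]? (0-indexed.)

0

The receptive field on the input at this output position is [0 / 9 / 7]. Elementwise product with the kernel and sum: 0·-1.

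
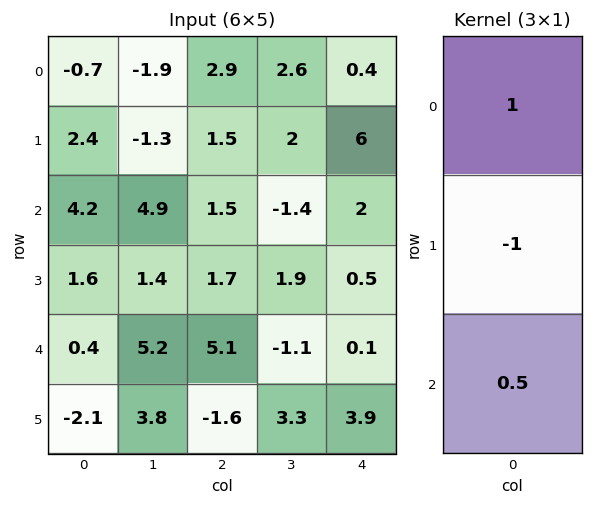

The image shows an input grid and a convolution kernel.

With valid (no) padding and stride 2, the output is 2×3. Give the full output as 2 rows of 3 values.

Output[0,0]: The receptive field on the input at this output position is [-0.7 / 2.4 / 4.2]. Elementwise product with the kernel and sum: -0.7·1 + 2.4·-1 + 4.2·0.5.

-1 2.15 -4.6
2.8 2.35 1.55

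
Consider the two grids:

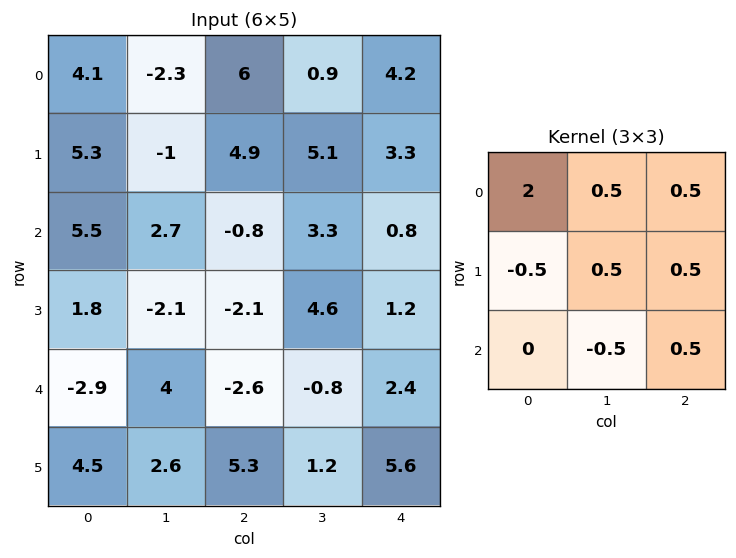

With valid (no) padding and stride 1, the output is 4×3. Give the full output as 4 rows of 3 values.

Output[0,0]: The receptive field on the input at this output position is [4.1 -2.3 6 / 5.3 -1 4.9 / 5.5 2.7 -0.8]. Elementwise product with the kernel and sum: 4.1·2 + -2.3·0.5 + 6·0.5 + 5.3·-0.5 + -1·0.5 + 4.9·0.5 + 2.7·-0.5 + -0.8·0.5.

7.6 6.4 15.05
10.75 6.25 14.75
5.65 9.85 6
5 -8.7 3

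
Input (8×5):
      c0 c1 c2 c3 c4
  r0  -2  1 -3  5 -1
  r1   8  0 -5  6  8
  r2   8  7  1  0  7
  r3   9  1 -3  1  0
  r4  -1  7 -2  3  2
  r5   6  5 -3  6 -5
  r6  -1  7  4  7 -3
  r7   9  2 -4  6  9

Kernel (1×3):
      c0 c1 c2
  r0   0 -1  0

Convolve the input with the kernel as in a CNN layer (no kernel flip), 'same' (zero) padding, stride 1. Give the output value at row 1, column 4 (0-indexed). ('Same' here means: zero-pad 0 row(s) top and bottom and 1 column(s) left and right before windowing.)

The receptive field on the zero-padded input at this output position is [6 8 0]. Elementwise product with the kernel and sum: 8·-1.

-8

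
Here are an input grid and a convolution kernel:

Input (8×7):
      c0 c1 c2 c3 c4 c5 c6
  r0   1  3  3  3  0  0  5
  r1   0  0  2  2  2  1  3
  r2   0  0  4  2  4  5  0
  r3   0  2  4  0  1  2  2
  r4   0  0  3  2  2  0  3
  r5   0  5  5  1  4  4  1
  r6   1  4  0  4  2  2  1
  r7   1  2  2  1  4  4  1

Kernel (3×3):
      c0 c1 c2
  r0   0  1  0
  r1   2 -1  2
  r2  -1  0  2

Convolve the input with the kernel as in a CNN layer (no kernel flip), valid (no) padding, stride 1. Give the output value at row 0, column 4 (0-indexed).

The receptive field on the input at this output position is [0 0 5 / 2 1 3 / 4 5 0]. Elementwise product with the kernel and sum: 0·1 + 2·2 + 1·-1 + 3·2 + 4·-1 + 0·2.

5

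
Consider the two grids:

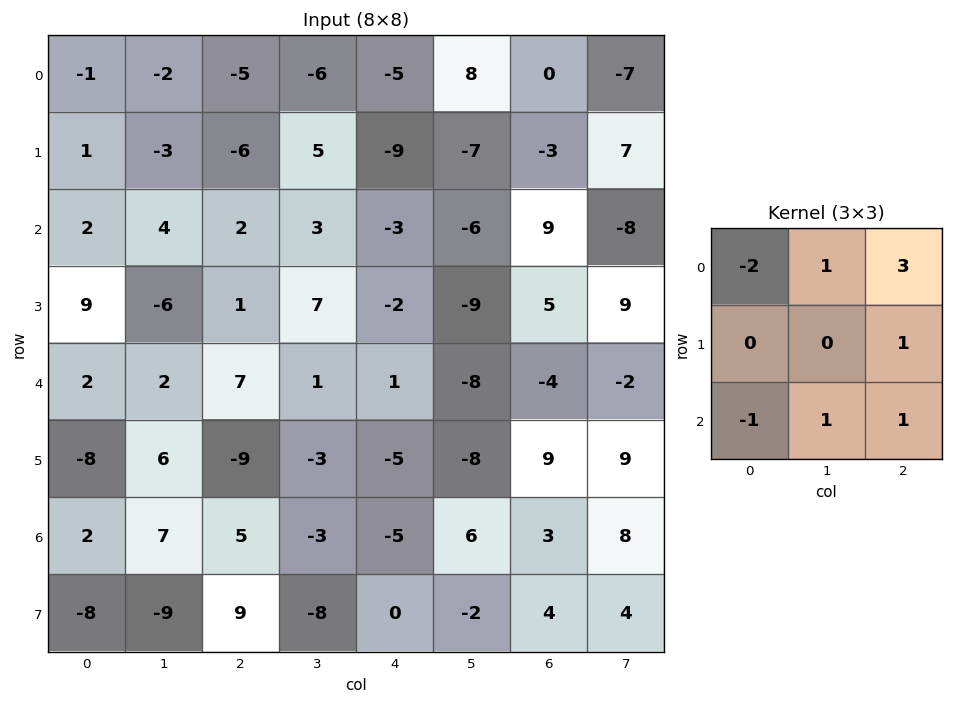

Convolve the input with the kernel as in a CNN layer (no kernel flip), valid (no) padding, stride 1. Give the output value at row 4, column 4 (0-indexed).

1

The receptive field on the input at this output position is [1 -8 -4 / -5 -8 9 / -5 6 3]. Elementwise product with the kernel and sum: 1·-2 + -8·1 + -4·3 + 9·1 + -5·-1 + 6·1 + 3·1.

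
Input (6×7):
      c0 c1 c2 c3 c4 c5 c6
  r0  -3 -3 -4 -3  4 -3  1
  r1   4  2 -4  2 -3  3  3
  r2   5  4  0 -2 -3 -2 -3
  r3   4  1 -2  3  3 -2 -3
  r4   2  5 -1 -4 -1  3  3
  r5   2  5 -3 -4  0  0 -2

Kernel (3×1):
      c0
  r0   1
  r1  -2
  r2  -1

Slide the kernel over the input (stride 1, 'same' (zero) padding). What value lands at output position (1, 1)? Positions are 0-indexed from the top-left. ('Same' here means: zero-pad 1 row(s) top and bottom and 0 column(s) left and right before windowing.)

The receptive field on the zero-padded input at this output position is [-3 / 2 / 4]. Elementwise product with the kernel and sum: -3·1 + 2·-2 + 4·-1.

-11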